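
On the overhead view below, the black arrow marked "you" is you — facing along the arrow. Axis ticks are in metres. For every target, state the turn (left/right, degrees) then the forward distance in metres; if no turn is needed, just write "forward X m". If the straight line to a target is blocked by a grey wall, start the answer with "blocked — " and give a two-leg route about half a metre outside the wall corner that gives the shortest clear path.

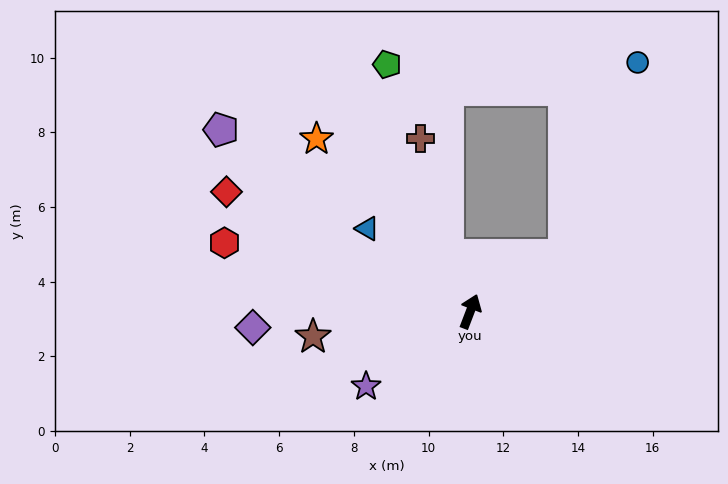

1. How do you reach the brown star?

turn left 120°, forward 4.3 m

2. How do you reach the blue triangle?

turn left 72°, forward 3.5 m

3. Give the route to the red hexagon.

turn left 95°, forward 6.8 m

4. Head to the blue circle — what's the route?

blocked — turn right 38°, forward 2.9 m, then turn left 38°, forward 5.5 m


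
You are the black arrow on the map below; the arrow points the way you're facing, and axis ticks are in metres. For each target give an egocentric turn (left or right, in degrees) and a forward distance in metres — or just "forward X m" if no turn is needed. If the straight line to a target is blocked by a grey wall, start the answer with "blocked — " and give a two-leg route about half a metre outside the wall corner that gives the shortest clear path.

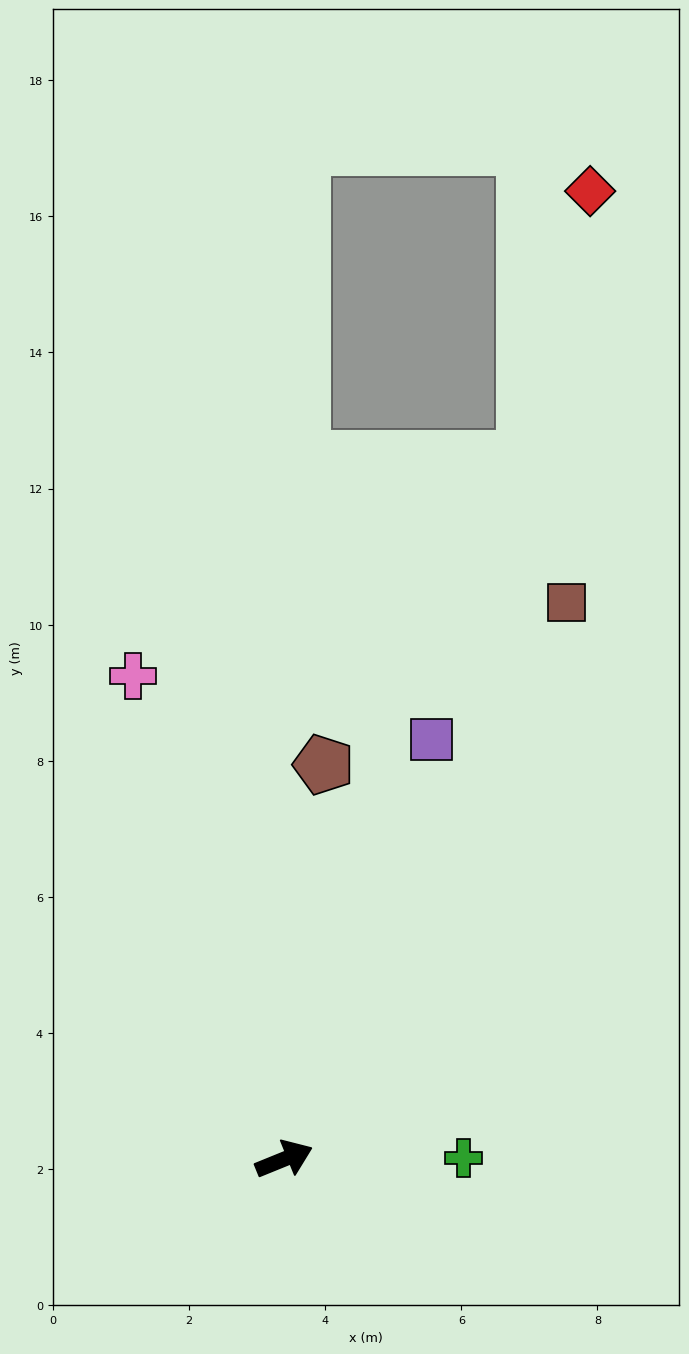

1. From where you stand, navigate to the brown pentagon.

turn left 62°, forward 5.8 m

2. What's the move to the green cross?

turn right 22°, forward 2.6 m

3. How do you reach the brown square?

turn left 41°, forward 9.2 m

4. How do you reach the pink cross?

turn left 85°, forward 7.4 m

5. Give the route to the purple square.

turn left 49°, forward 6.5 m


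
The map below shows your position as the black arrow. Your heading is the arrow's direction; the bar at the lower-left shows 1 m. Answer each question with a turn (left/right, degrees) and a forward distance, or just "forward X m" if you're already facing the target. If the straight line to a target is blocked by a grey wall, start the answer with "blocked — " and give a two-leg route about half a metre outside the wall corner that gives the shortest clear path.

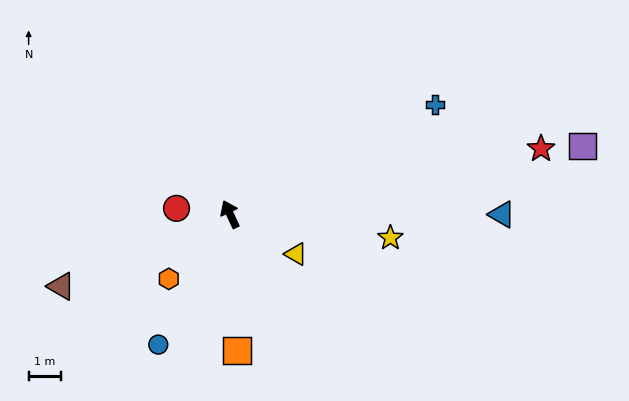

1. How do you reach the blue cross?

turn right 87°, forward 7.1 m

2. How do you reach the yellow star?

turn right 124°, forward 4.9 m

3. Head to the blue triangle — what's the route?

turn right 115°, forward 8.3 m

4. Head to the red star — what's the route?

turn right 103°, forward 9.7 m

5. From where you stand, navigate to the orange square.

turn left 158°, forward 4.2 m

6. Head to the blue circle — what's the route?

turn left 126°, forward 4.5 m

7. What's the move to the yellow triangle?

turn right 146°, forward 2.3 m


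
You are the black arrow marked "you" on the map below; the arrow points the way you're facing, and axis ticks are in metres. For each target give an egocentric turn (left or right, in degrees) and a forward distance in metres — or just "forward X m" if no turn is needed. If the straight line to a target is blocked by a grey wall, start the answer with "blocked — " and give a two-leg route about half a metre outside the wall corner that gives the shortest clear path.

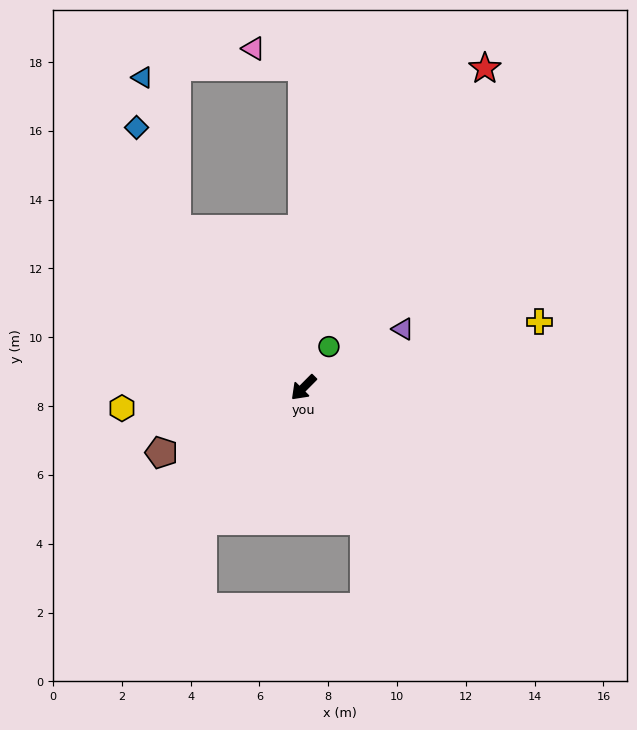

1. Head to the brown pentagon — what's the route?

turn right 21°, forward 4.5 m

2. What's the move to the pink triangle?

blocked — turn right 135°, forward 9.3 m, then turn left 70°, forward 1.5 m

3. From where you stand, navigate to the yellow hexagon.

turn right 39°, forward 5.3 m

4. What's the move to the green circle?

turn right 167°, forward 1.4 m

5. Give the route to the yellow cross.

turn left 150°, forward 7.1 m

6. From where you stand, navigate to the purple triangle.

turn left 165°, forward 3.4 m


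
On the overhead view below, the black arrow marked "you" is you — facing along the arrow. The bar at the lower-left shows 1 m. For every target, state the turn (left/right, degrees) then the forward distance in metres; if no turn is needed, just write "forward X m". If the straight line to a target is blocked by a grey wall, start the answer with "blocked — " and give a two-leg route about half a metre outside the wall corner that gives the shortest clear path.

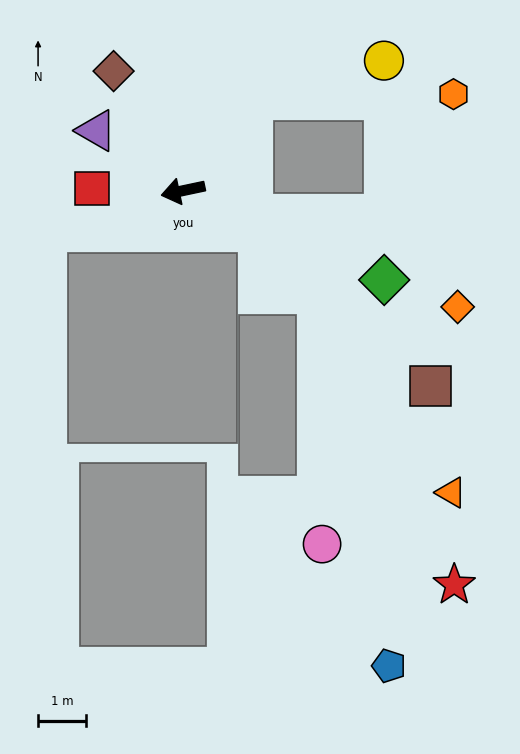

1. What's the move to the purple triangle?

turn right 47°, forward 2.2 m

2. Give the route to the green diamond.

turn left 144°, forward 4.6 m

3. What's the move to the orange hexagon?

blocked — turn right 139°, forward 2.4 m, then turn right 52°, forward 4.2 m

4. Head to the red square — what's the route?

turn right 14°, forward 1.9 m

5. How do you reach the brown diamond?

turn right 72°, forward 2.9 m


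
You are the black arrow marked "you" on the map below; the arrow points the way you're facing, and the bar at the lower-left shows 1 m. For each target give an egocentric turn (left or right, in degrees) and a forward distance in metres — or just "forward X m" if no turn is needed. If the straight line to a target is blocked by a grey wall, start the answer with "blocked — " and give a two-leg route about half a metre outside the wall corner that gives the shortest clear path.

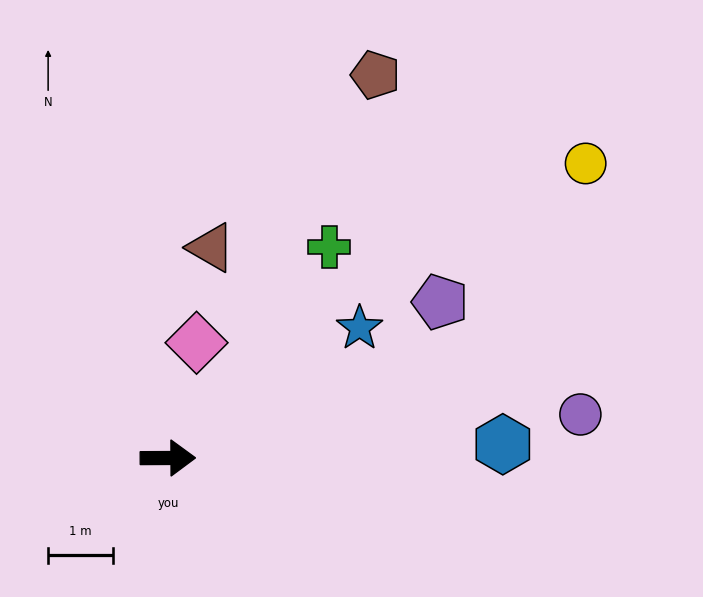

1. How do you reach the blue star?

turn left 34°, forward 3.6 m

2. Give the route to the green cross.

turn left 52°, forward 4.1 m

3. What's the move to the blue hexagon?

turn left 2°, forward 5.2 m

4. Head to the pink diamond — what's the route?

turn left 76°, forward 1.8 m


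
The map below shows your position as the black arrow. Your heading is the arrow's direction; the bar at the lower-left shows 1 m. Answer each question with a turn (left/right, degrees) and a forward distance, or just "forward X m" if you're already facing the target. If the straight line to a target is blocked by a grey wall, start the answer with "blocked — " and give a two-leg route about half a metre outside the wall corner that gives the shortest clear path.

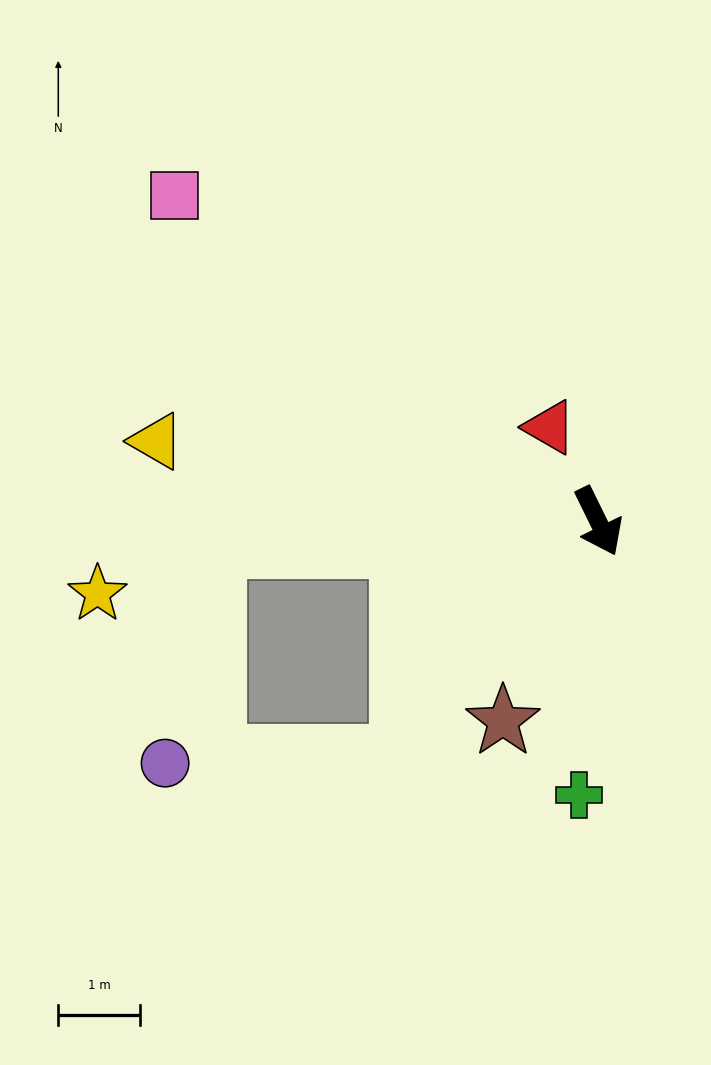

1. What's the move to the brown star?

turn right 52°, forward 2.7 m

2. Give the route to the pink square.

turn right 154°, forward 6.6 m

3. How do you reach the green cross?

turn right 30°, forward 3.4 m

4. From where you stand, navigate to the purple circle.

blocked — turn right 113°, forward 4.8 m, then turn left 75°, forward 2.8 m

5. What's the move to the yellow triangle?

turn right 126°, forward 5.5 m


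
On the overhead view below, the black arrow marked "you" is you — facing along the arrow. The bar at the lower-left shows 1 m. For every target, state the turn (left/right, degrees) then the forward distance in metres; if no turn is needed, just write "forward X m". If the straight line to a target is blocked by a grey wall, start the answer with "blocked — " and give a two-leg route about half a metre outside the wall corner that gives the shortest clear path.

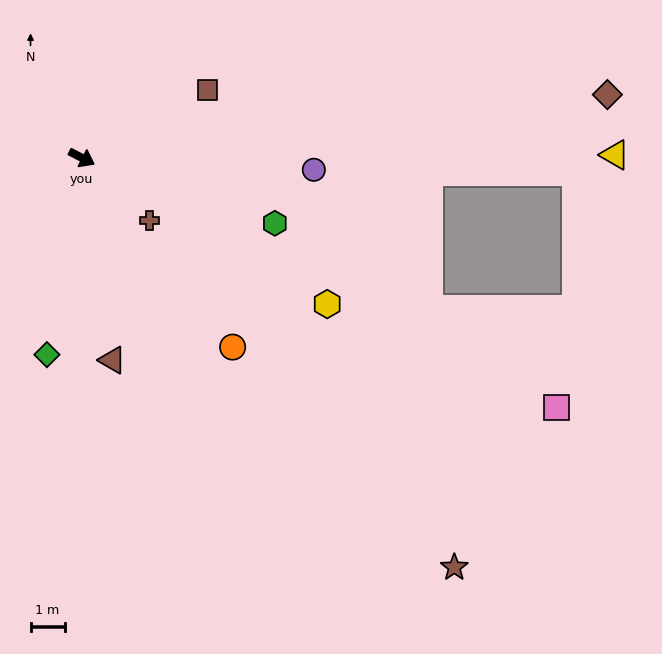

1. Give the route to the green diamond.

turn right 73°, forward 5.9 m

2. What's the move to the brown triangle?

turn right 54°, forward 6.0 m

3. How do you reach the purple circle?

turn left 24°, forward 6.8 m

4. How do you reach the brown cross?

turn right 15°, forward 2.7 m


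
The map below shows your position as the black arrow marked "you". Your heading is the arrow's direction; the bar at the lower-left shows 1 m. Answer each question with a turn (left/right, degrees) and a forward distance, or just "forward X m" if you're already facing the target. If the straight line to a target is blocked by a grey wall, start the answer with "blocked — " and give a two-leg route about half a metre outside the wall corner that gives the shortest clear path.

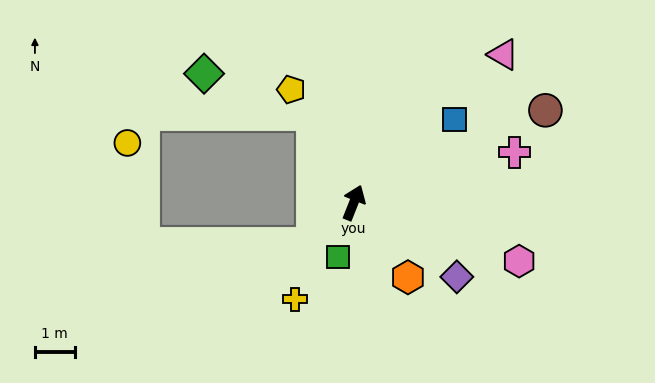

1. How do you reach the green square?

turn right 175°, forward 1.4 m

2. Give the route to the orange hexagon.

turn right 122°, forward 2.3 m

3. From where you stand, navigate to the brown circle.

turn right 43°, forward 5.4 m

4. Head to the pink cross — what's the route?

turn right 51°, forward 4.2 m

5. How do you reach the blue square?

turn right 29°, forward 3.3 m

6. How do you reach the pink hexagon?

turn right 88°, forward 4.4 m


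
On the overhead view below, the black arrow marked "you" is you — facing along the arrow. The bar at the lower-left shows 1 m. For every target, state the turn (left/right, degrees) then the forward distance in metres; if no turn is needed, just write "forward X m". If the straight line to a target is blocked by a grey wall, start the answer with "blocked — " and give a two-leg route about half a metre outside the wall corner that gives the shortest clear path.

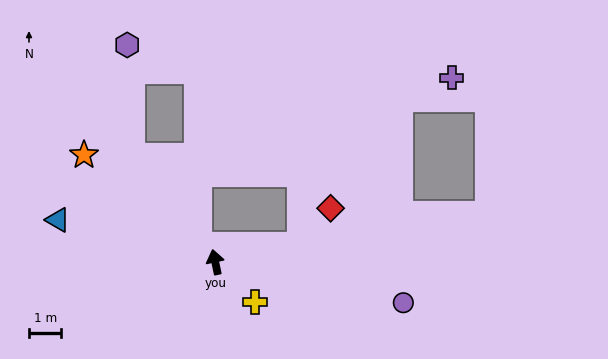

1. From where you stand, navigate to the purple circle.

turn right 114°, forward 6.0 m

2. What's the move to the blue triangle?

turn left 63°, forward 5.0 m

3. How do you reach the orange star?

turn left 39°, forward 5.2 m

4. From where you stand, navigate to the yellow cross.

turn right 147°, forward 1.8 m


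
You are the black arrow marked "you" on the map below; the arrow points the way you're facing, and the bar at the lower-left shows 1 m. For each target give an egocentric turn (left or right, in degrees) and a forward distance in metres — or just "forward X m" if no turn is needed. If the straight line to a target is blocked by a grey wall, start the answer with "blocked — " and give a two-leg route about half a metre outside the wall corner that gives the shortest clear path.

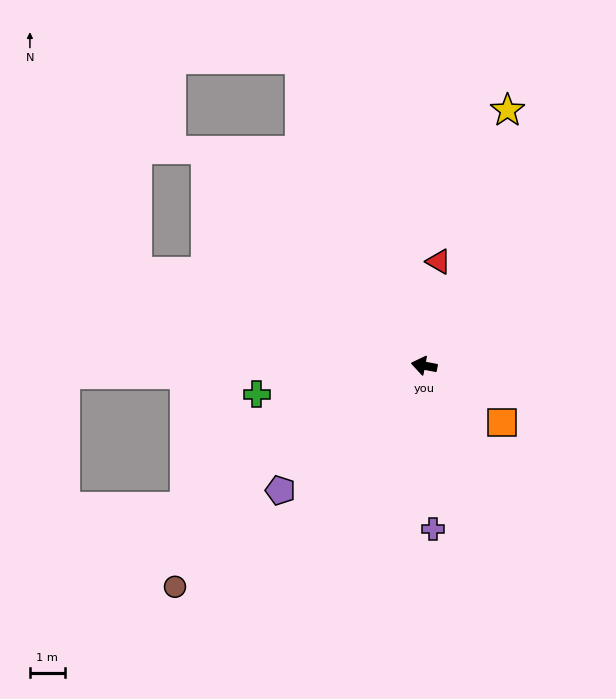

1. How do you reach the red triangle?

turn right 87°, forward 3.0 m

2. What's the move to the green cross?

turn left 21°, forward 4.9 m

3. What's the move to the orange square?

turn left 155°, forward 2.8 m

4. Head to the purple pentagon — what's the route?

turn left 52°, forward 5.5 m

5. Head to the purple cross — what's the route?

turn left 104°, forward 4.7 m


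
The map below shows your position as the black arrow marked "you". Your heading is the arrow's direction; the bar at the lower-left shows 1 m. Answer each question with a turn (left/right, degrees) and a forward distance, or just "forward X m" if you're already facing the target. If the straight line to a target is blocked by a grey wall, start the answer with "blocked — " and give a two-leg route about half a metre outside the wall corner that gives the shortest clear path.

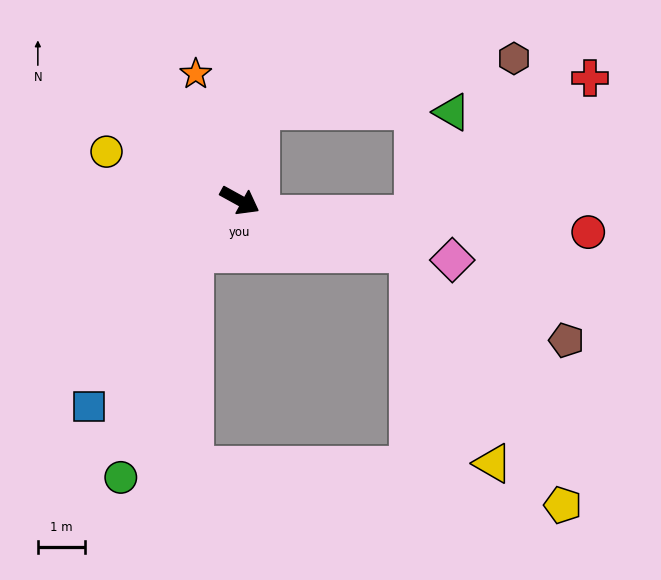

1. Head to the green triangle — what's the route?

blocked — turn left 106°, forward 2.0 m, then turn right 78°, forward 4.0 m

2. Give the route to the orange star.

turn left 138°, forward 2.8 m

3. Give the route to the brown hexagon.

blocked — turn left 106°, forward 2.0 m, then turn right 66°, forward 5.5 m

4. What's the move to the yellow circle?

turn right 171°, forward 3.0 m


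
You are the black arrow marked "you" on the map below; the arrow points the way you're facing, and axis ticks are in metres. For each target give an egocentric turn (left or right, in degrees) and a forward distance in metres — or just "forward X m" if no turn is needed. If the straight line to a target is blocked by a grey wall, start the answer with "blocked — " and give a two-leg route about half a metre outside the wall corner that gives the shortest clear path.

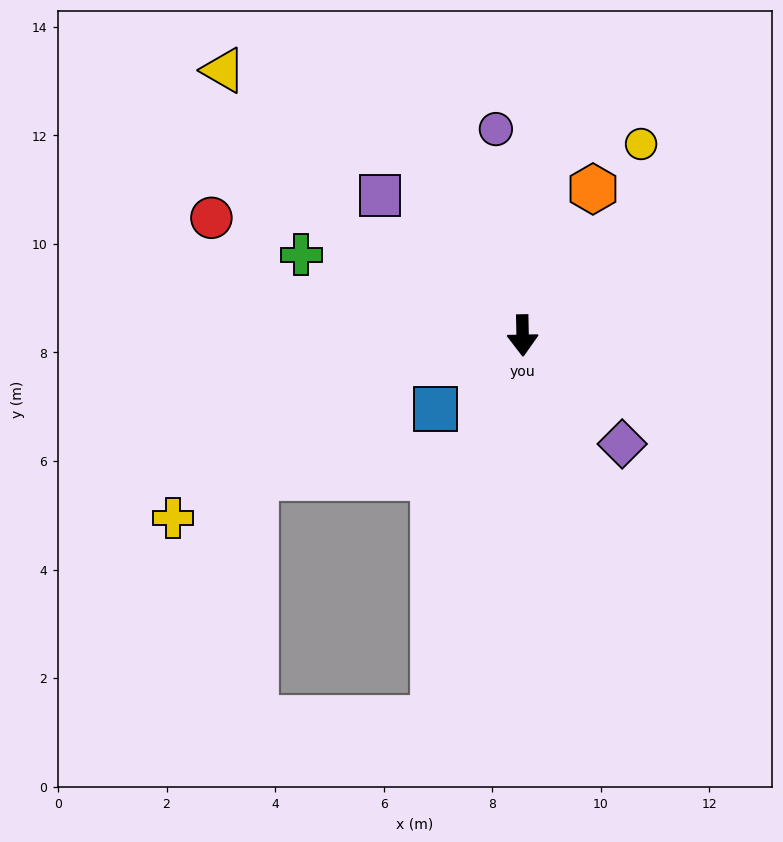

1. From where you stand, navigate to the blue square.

turn right 51°, forward 2.1 m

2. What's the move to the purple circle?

turn right 174°, forward 3.8 m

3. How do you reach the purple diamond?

turn left 41°, forward 2.7 m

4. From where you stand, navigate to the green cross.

turn right 111°, forward 4.3 m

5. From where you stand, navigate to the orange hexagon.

turn left 153°, forward 3.0 m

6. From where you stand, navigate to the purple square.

turn right 136°, forward 3.7 m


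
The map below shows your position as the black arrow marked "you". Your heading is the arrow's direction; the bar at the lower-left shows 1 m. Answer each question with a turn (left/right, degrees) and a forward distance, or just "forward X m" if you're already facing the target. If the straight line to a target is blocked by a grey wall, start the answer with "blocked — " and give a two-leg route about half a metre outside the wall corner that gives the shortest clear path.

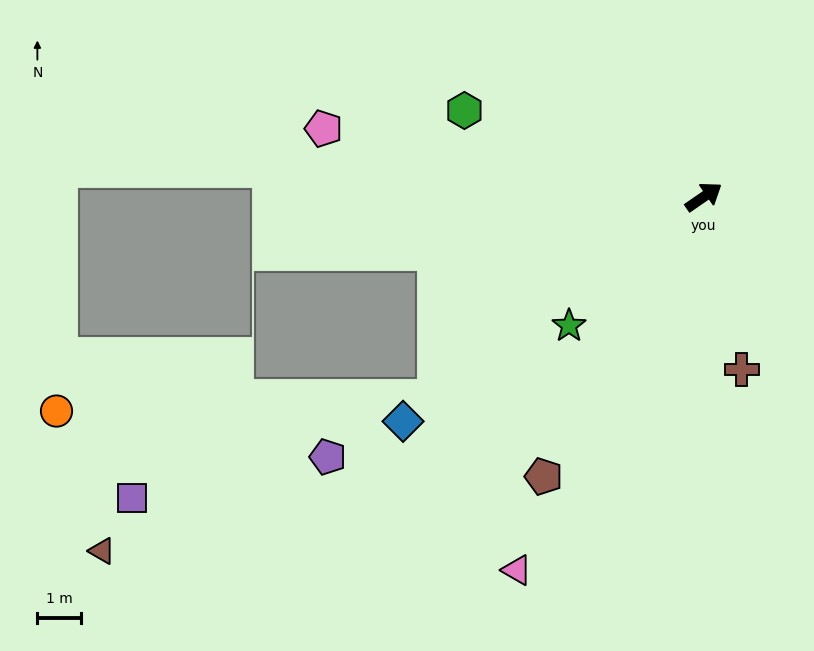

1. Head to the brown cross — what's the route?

turn right 112°, forward 4.0 m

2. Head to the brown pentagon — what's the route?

turn right 154°, forward 7.3 m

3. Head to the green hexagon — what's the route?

turn left 126°, forward 5.8 m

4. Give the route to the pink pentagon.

turn left 135°, forward 8.8 m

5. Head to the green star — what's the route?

turn right 171°, forward 4.2 m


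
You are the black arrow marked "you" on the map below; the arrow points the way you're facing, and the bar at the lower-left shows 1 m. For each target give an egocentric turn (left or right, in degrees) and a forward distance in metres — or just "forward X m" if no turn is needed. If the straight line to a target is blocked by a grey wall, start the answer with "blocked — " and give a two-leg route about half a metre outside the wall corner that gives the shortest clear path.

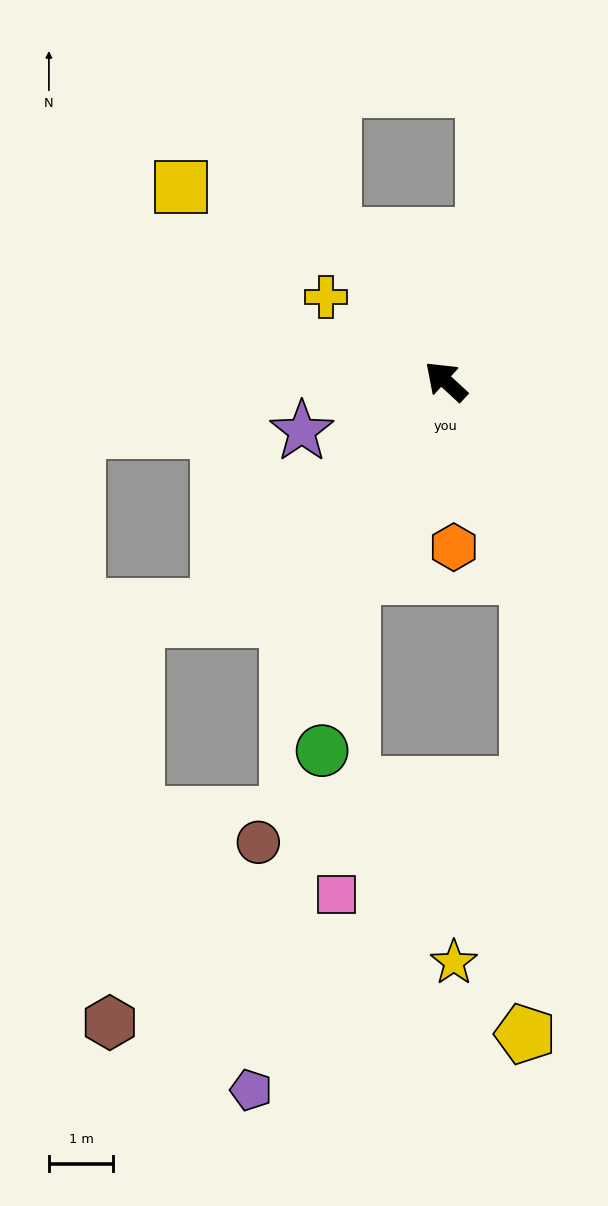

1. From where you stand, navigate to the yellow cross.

turn left 8°, forward 2.3 m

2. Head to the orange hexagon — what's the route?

turn left 135°, forward 2.6 m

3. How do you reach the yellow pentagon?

blocked — turn left 155°, forward 3.3 m, then turn right 23°, forward 7.1 m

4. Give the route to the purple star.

turn left 62°, forward 2.4 m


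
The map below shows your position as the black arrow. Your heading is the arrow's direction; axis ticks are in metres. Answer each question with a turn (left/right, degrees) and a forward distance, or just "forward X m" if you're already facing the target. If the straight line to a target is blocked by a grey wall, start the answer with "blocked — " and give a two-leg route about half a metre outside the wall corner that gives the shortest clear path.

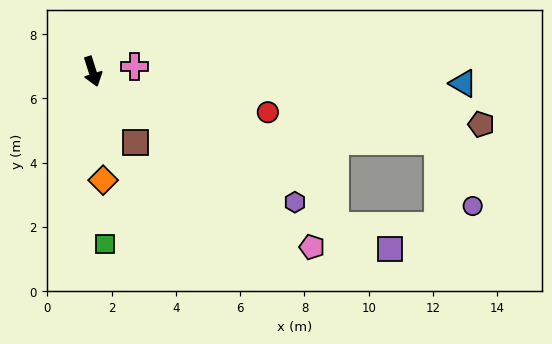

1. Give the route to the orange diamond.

turn right 12°, forward 3.4 m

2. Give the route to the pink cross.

turn left 80°, forward 1.3 m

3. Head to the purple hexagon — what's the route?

turn left 40°, forward 7.5 m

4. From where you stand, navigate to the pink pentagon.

turn left 34°, forward 8.7 m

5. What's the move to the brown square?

turn left 13°, forward 2.6 m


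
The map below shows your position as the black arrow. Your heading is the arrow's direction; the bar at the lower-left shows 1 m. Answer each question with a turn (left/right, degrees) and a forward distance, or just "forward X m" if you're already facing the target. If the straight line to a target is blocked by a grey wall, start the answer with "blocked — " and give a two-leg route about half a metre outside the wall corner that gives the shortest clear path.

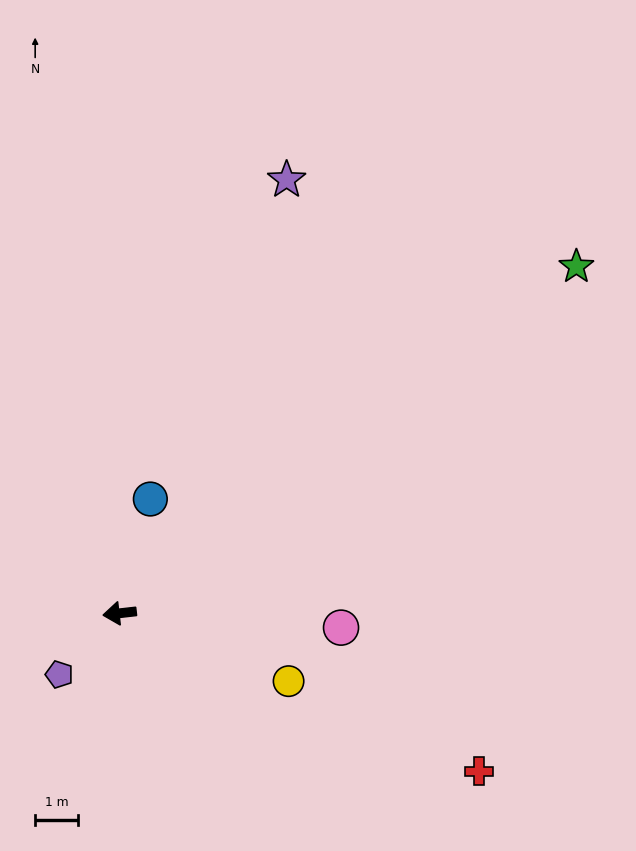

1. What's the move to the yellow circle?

turn left 152°, forward 4.3 m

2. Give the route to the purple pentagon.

turn left 39°, forward 2.0 m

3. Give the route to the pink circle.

turn left 170°, forward 5.2 m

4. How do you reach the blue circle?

turn right 112°, forward 2.8 m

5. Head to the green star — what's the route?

turn right 149°, forward 13.5 m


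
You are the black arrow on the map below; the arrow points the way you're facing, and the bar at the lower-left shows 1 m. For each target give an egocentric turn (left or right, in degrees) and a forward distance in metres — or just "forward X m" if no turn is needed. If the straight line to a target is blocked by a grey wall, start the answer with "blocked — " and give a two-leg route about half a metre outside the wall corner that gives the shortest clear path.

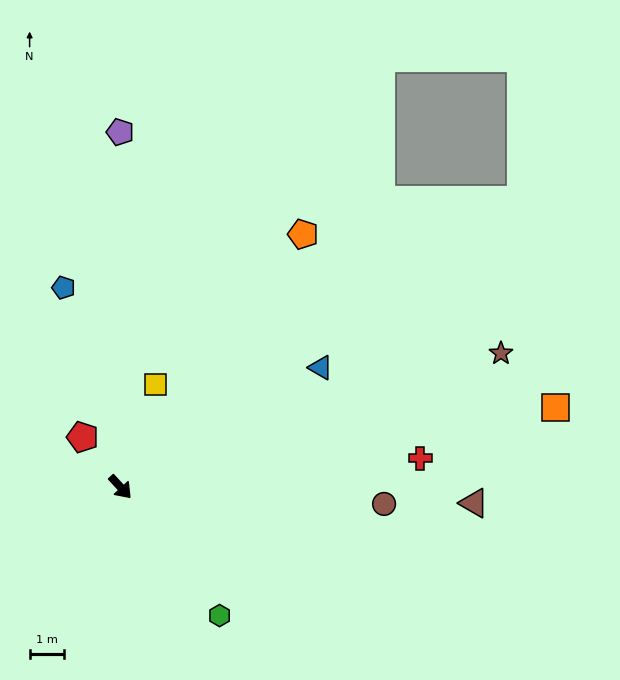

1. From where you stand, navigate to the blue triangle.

turn left 78°, forward 6.8 m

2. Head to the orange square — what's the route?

turn left 58°, forward 12.9 m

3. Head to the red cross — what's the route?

turn left 53°, forward 8.8 m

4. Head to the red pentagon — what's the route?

turn left 175°, forward 1.8 m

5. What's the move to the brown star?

turn left 67°, forward 11.8 m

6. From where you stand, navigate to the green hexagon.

turn right 5°, forward 4.7 m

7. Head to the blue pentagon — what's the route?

turn left 153°, forward 6.1 m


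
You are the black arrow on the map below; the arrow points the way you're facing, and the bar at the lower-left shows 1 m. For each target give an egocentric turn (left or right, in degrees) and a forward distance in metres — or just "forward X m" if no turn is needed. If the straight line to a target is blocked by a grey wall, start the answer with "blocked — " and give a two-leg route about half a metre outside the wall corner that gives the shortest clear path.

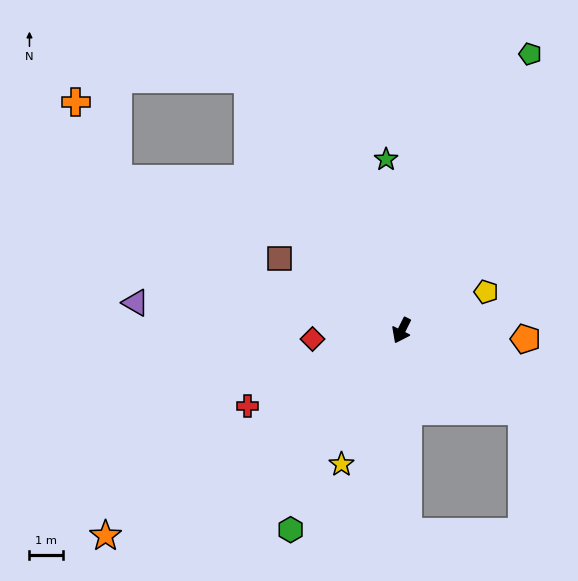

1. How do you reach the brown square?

turn right 94°, forward 4.2 m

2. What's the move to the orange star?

turn right 29°, forward 10.6 m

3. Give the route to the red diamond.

turn right 58°, forward 2.6 m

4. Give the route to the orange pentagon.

turn left 113°, forward 3.7 m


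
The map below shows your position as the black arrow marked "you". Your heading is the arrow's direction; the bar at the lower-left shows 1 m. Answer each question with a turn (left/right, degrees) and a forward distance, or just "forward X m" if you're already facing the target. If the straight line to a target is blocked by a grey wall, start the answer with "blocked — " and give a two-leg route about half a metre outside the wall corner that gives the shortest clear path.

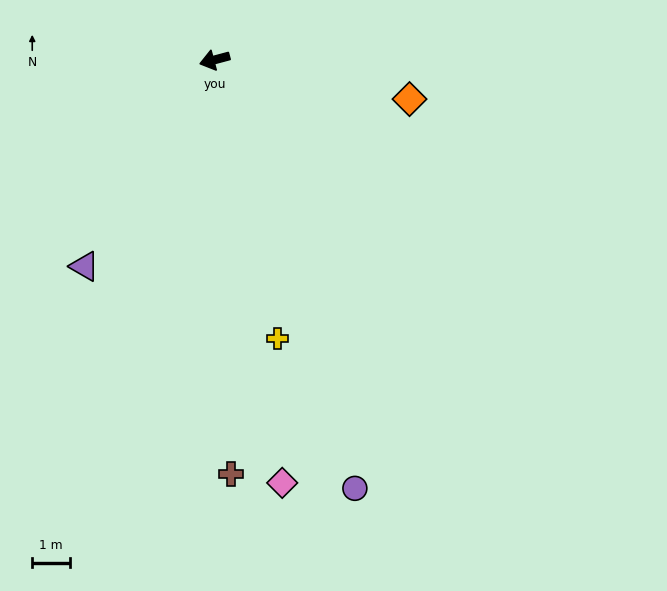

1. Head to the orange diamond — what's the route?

turn left 154°, forward 5.3 m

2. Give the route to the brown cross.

turn left 77°, forward 11.1 m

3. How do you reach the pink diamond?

turn left 84°, forward 11.4 m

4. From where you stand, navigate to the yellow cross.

turn left 88°, forward 7.6 m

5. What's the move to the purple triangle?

turn left 43°, forward 6.5 m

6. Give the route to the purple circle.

turn left 93°, forward 12.0 m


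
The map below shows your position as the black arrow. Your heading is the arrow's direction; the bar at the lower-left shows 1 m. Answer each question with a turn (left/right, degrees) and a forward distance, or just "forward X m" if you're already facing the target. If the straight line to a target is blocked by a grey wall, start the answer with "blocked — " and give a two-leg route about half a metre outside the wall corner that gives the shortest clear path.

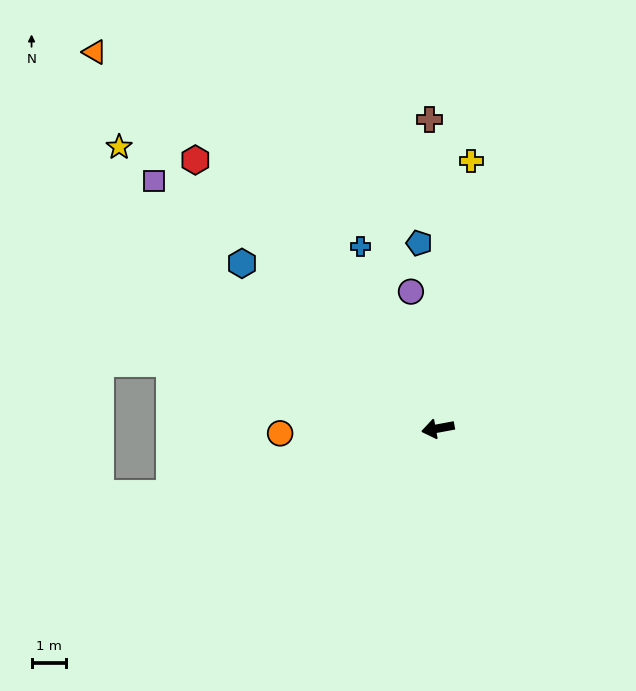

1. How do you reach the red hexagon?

turn right 58°, forward 10.4 m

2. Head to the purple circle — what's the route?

turn right 89°, forward 4.0 m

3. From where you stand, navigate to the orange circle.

turn right 9°, forward 4.5 m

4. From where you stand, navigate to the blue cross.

turn right 77°, forward 5.7 m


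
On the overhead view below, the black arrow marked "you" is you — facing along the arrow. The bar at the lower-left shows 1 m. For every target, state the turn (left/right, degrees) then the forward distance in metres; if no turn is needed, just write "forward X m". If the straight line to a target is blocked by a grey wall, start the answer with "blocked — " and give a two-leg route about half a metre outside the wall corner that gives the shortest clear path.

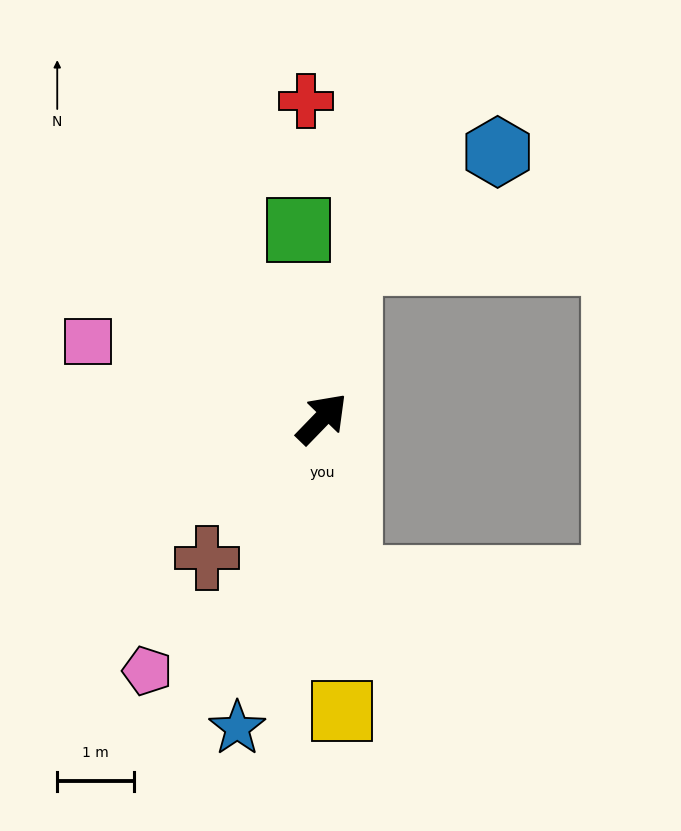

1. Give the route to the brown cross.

turn right 175°, forward 2.4 m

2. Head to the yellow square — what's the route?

turn right 132°, forward 3.8 m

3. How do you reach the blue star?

turn right 151°, forward 4.2 m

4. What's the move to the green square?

turn left 51°, forward 2.5 m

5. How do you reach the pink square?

turn left 116°, forward 3.2 m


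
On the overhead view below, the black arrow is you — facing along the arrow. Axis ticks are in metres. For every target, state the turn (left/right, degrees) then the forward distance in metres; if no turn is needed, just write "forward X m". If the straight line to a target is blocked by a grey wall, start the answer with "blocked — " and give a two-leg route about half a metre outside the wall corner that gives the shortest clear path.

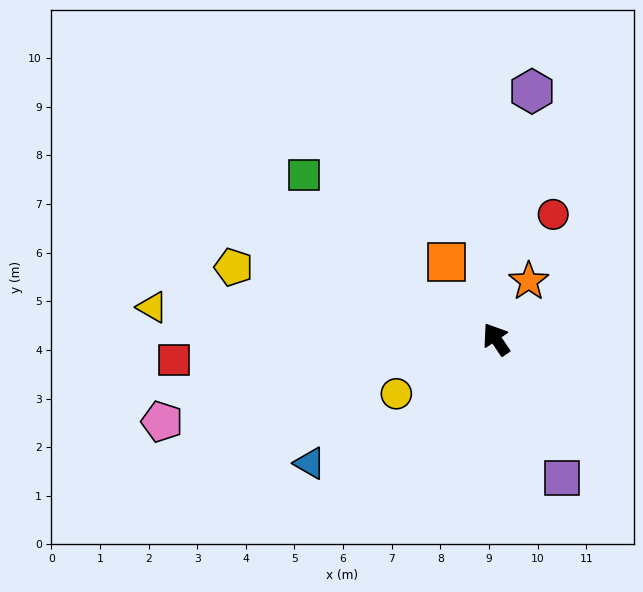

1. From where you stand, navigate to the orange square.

forward 1.9 m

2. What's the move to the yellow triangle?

turn left 51°, forward 7.1 m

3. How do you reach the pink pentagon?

turn left 70°, forward 7.1 m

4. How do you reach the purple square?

turn left 172°, forward 3.2 m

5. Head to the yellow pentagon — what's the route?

turn left 41°, forward 5.6 m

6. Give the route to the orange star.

turn right 63°, forward 1.4 m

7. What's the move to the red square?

turn left 60°, forward 6.6 m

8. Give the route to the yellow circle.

turn left 85°, forward 2.3 m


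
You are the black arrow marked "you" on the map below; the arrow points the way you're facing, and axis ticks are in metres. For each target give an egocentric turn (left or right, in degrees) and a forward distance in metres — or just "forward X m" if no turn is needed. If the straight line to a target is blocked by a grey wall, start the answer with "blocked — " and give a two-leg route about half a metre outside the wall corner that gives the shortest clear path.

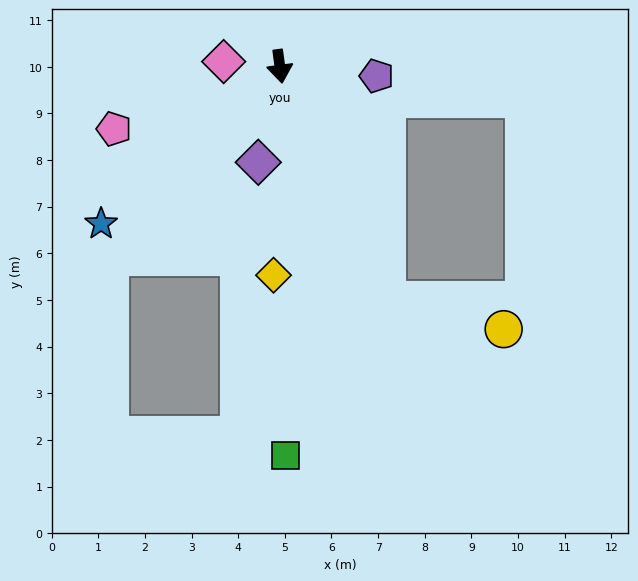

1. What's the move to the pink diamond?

turn right 102°, forward 1.2 m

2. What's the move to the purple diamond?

turn right 20°, forward 2.1 m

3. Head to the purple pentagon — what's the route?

turn left 77°, forward 2.1 m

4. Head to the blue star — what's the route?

turn right 56°, forward 5.1 m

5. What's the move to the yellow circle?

blocked — turn left 17°, forward 5.5 m, then turn left 52°, forward 2.6 m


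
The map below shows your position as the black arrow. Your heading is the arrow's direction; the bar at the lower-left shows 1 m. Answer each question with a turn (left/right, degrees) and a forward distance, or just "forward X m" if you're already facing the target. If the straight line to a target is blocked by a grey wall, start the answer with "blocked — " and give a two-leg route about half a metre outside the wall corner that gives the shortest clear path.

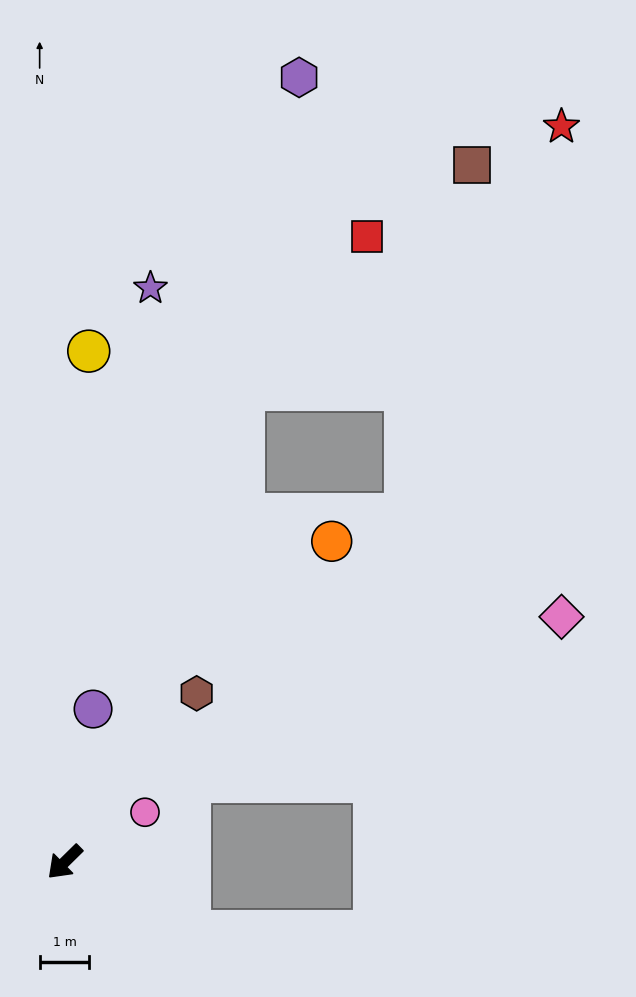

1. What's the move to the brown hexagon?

turn right 173°, forward 4.3 m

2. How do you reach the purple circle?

turn right 145°, forward 3.1 m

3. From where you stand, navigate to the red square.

blocked — turn right 155°, forward 10.2 m, then turn right 18°, forward 4.0 m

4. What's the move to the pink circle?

turn left 167°, forward 1.9 m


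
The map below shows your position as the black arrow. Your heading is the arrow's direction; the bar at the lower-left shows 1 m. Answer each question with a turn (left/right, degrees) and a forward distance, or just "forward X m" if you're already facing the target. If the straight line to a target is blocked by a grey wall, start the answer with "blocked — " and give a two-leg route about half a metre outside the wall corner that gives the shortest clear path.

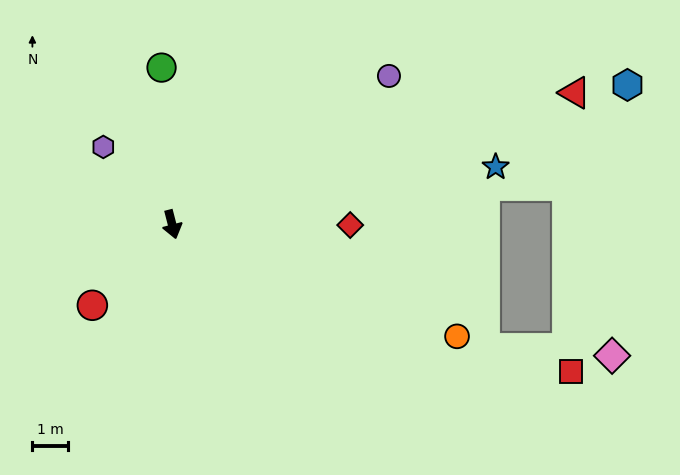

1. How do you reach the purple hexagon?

turn right 153°, forward 2.9 m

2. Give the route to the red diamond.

turn left 75°, forward 5.0 m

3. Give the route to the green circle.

turn left 169°, forward 4.4 m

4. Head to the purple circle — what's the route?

turn left 110°, forward 7.4 m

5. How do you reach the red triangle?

turn left 94°, forward 12.0 m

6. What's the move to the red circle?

turn right 59°, forward 3.2 m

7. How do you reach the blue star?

turn left 86°, forward 9.3 m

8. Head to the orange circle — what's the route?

turn left 54°, forward 8.6 m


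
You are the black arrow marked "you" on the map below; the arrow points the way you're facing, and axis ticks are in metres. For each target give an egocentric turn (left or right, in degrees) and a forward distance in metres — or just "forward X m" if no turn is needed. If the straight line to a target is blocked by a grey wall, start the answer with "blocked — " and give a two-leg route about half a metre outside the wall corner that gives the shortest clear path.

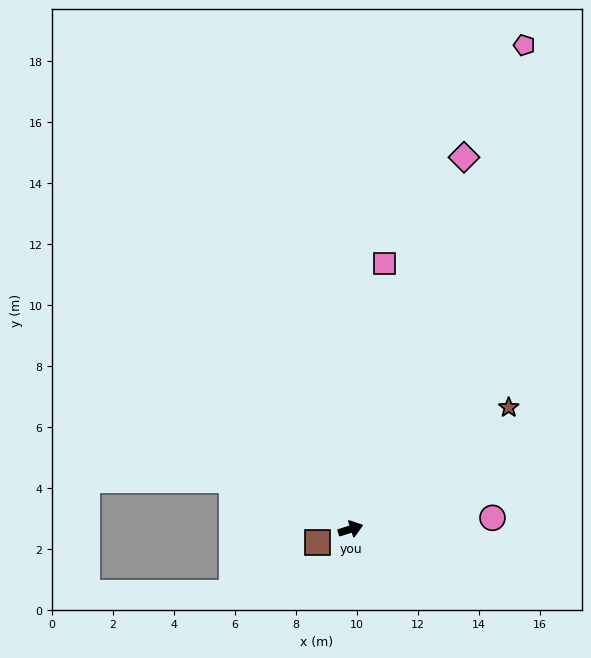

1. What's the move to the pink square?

turn left 65°, forward 8.8 m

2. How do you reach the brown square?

turn right 176°, forward 1.2 m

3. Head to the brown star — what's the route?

turn left 20°, forward 6.5 m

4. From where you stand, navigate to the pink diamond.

turn left 55°, forward 12.8 m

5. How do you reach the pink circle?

turn right 13°, forward 4.7 m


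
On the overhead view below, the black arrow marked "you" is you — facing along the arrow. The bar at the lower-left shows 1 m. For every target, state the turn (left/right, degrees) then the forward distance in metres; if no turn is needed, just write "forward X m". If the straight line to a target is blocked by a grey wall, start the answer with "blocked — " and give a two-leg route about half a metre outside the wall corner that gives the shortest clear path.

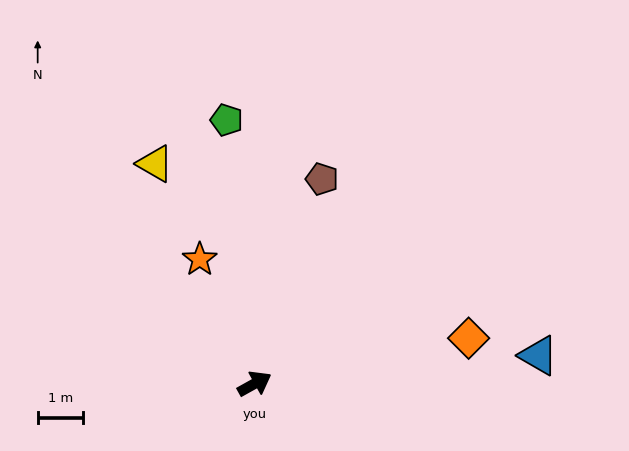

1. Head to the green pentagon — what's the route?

turn left 67°, forward 5.8 m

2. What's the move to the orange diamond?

turn right 17°, forward 4.8 m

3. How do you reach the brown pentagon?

turn left 43°, forward 4.7 m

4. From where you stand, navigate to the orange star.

turn left 85°, forward 3.0 m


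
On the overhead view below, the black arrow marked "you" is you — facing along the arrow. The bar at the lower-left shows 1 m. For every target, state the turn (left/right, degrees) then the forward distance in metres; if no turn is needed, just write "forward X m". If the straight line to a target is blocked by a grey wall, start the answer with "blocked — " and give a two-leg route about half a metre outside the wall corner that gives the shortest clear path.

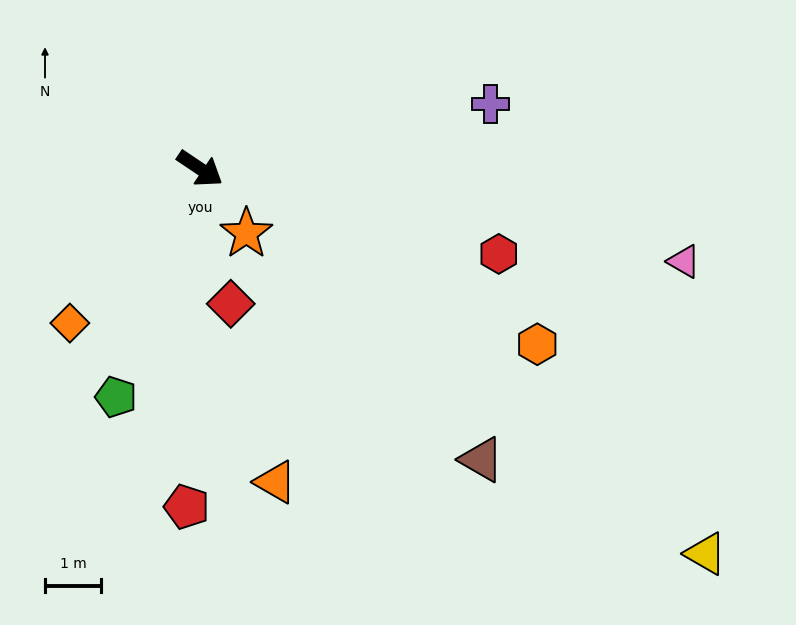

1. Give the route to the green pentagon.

turn right 76°, forward 4.3 m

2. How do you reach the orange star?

turn right 20°, forward 1.4 m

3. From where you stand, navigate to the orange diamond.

turn right 96°, forward 3.6 m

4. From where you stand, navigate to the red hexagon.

turn left 18°, forward 5.5 m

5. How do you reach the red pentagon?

turn right 58°, forward 6.0 m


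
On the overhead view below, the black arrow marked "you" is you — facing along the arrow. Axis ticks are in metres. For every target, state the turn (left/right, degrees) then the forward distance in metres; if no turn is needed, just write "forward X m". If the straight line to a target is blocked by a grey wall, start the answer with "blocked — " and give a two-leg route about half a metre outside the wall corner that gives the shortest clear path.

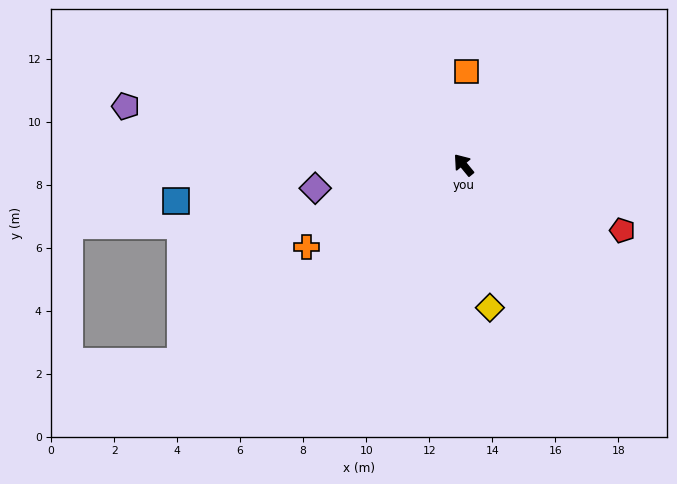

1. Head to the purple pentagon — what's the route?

turn left 41°, forward 10.9 m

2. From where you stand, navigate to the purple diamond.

turn left 60°, forward 4.8 m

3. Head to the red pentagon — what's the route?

turn right 152°, forward 5.5 m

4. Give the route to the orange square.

turn right 41°, forward 3.0 m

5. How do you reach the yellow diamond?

turn left 151°, forward 4.6 m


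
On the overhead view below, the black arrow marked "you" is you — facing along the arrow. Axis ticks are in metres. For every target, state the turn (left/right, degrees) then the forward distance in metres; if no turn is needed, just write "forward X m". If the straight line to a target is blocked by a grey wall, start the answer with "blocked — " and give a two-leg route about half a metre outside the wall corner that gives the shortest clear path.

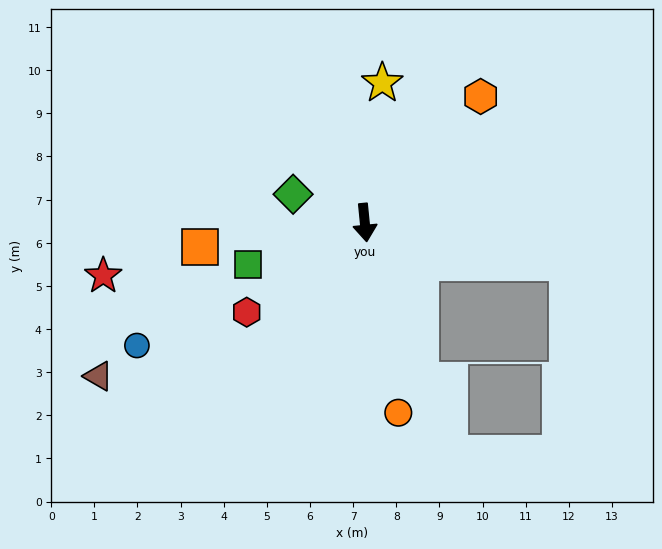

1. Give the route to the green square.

turn right 76°, forward 2.9 m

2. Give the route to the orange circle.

turn left 4°, forward 4.5 m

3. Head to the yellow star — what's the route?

turn left 167°, forward 3.3 m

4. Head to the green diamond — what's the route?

turn right 117°, forward 1.8 m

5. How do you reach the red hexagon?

turn right 58°, forward 3.4 m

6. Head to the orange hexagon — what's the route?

turn left 132°, forward 4.0 m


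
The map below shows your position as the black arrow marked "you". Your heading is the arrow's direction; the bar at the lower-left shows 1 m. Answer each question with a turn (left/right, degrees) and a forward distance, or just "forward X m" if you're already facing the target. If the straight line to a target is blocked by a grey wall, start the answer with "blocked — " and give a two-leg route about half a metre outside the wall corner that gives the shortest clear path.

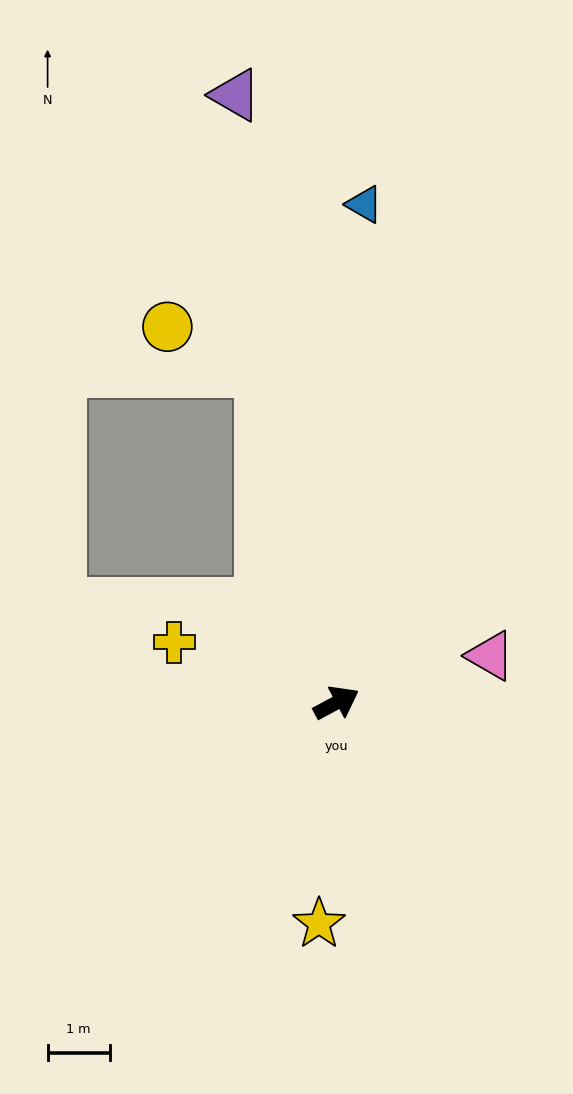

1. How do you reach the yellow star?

turn right 123°, forward 3.6 m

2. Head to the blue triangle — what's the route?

turn left 59°, forward 8.0 m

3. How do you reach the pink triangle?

turn right 11°, forward 2.6 m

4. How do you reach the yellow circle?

blocked — turn left 75°, forward 5.5 m, then turn left 52°, forward 1.7 m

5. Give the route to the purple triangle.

turn left 71°, forward 9.9 m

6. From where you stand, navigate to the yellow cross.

turn left 131°, forward 2.8 m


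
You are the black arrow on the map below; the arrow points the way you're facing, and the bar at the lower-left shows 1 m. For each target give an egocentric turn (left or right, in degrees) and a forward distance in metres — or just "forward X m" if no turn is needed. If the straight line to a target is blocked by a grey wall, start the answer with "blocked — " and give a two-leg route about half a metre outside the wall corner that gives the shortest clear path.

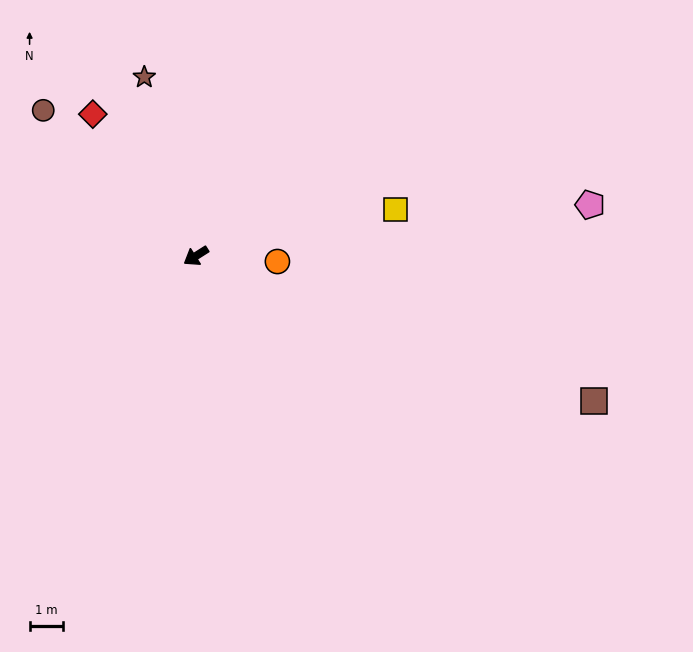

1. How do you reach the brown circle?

turn right 76°, forward 6.3 m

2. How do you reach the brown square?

turn left 128°, forward 12.5 m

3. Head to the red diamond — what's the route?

turn right 86°, forward 5.2 m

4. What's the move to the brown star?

turn right 106°, forward 5.5 m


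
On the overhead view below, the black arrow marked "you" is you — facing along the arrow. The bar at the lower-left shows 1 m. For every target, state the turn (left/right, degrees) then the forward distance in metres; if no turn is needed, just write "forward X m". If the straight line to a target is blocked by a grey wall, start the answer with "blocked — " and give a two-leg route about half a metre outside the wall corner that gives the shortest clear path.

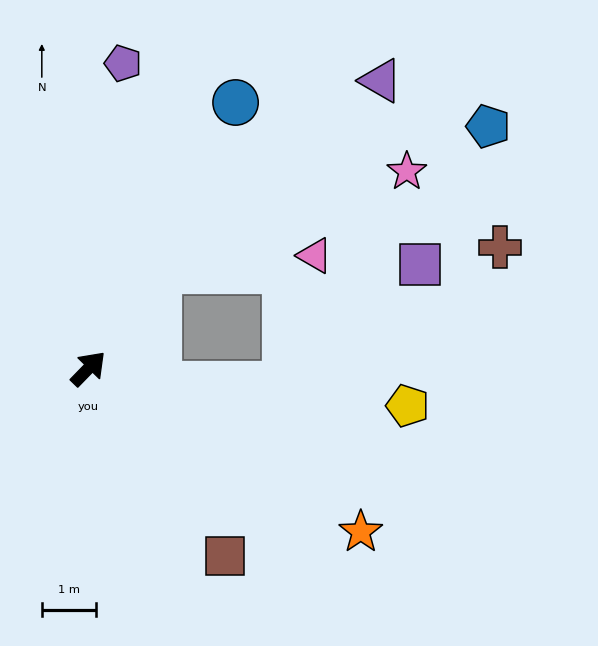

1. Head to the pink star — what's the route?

blocked — turn left 9°, forward 2.2 m, then turn right 33°, forward 4.9 m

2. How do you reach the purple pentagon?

turn left 38°, forward 5.6 m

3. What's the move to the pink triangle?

blocked — turn left 9°, forward 2.2 m, then turn right 49°, forward 2.9 m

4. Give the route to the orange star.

turn right 77°, forward 5.8 m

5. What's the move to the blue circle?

turn left 15°, forward 5.6 m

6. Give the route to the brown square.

turn right 100°, forward 4.3 m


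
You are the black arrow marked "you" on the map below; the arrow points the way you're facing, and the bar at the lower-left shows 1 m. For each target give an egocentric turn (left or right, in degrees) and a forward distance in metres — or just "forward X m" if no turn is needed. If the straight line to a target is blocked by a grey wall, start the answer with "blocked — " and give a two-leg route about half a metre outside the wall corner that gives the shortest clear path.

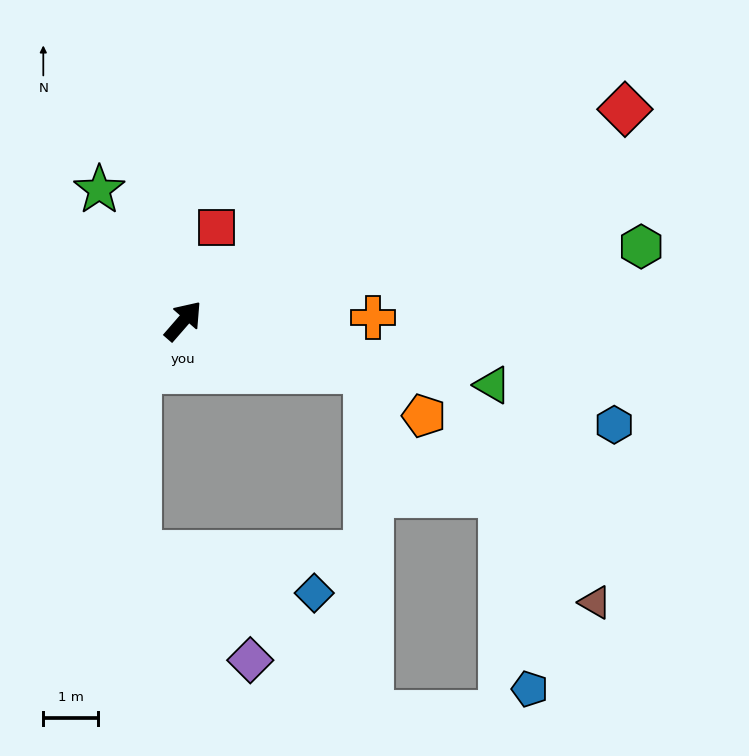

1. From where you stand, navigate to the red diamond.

turn right 23°, forward 9.0 m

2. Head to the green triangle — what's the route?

turn right 61°, forward 5.8 m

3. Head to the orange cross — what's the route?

turn right 48°, forward 3.5 m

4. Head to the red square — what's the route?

turn left 21°, forward 1.8 m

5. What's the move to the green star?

turn left 74°, forward 2.9 m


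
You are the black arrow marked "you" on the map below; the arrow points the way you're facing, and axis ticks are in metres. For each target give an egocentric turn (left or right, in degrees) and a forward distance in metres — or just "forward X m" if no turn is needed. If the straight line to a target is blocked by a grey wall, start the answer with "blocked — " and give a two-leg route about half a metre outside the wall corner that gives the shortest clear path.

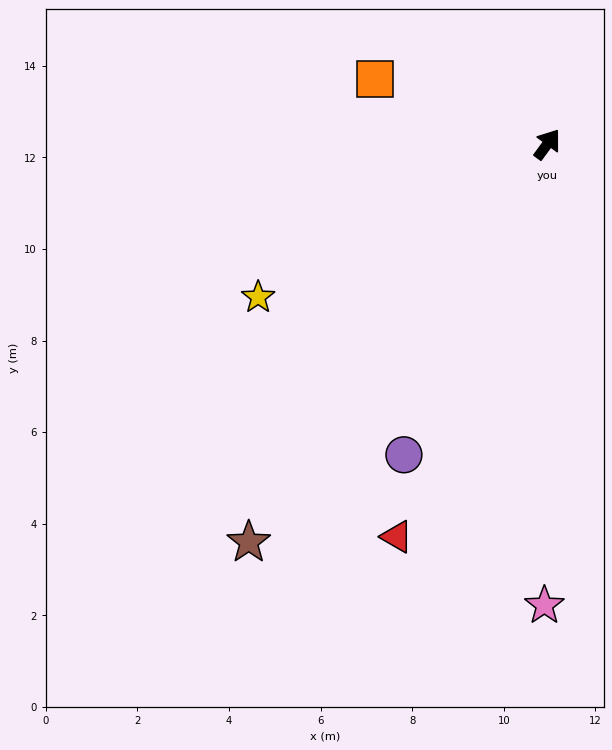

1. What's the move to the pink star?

turn right 144°, forward 10.1 m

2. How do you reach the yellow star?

turn left 154°, forward 7.1 m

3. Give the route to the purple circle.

turn right 169°, forward 7.5 m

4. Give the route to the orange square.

turn left 106°, forward 4.0 m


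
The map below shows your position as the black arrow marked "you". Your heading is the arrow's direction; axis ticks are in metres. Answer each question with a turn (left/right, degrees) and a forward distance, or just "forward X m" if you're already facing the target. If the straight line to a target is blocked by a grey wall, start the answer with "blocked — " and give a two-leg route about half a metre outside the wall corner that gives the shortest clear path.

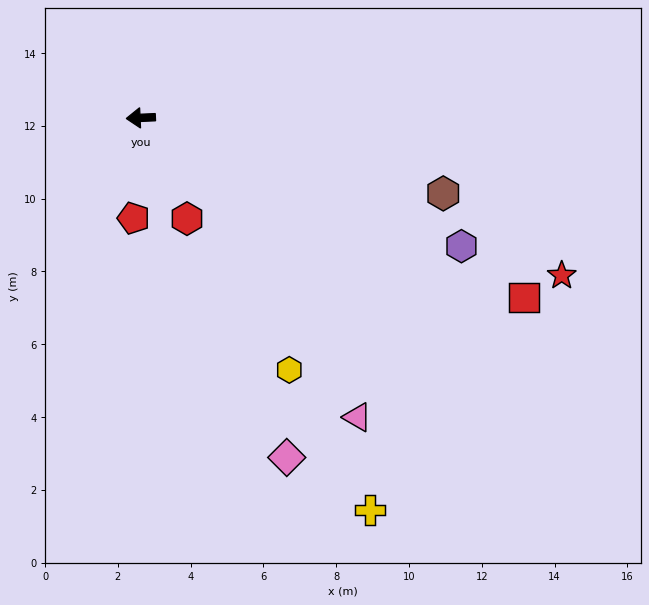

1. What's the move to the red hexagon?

turn left 112°, forward 3.0 m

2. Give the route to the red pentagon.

turn left 83°, forward 2.8 m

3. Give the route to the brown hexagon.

turn left 163°, forward 8.6 m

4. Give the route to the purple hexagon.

turn left 156°, forward 9.5 m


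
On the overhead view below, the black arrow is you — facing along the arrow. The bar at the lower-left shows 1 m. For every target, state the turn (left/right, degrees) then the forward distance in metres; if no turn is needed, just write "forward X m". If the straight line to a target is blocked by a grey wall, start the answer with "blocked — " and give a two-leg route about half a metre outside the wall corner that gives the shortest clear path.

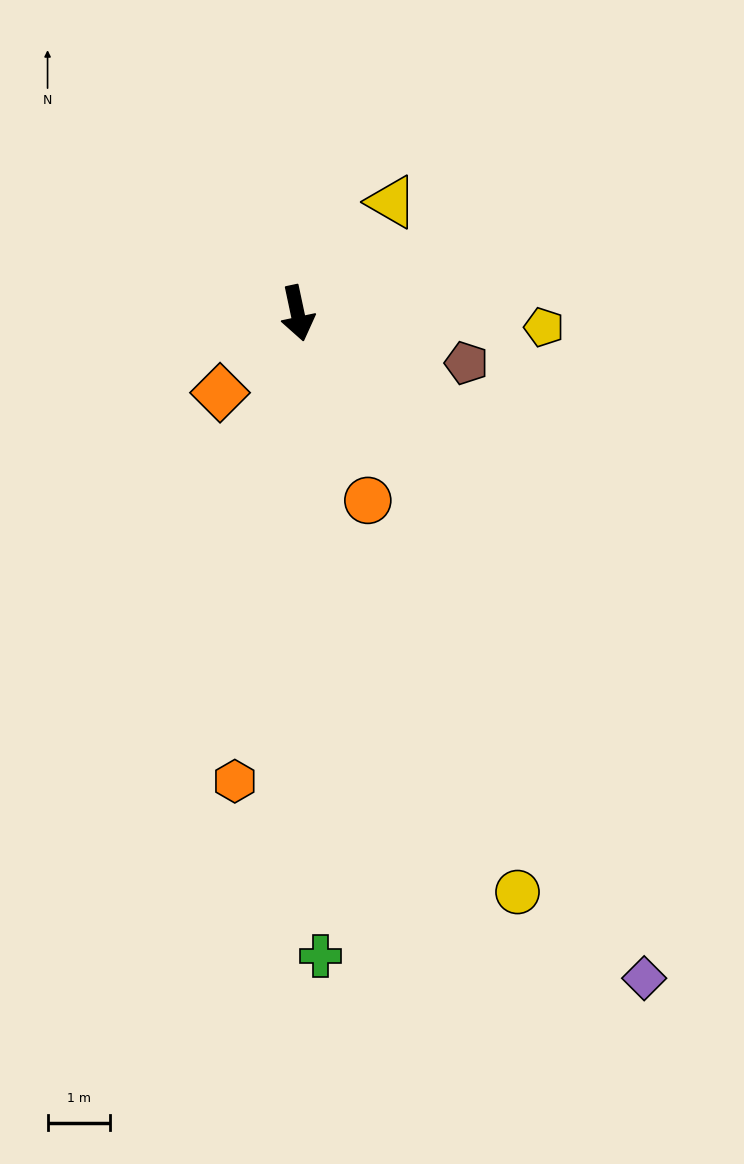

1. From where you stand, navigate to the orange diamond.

turn right 56°, forward 1.8 m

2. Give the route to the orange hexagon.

turn right 20°, forward 7.5 m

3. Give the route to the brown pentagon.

turn left 62°, forward 2.8 m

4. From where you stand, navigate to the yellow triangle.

turn left 128°, forward 2.3 m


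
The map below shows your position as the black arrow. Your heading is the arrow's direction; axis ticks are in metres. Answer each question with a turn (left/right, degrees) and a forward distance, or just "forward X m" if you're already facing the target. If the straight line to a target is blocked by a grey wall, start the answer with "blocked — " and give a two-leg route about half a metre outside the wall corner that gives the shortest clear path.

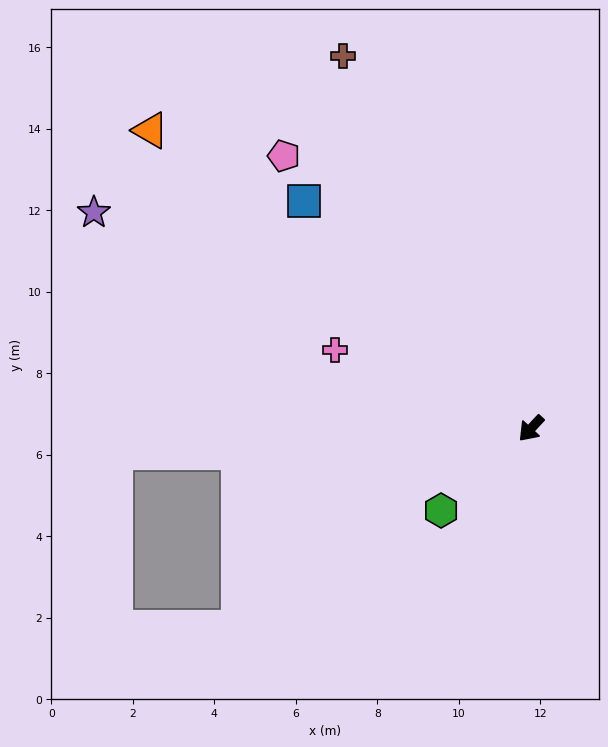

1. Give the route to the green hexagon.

turn right 5°, forward 3.0 m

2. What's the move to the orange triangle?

turn right 85°, forward 11.9 m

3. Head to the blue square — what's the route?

turn right 92°, forward 7.9 m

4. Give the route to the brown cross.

turn right 110°, forward 10.2 m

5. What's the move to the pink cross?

turn right 69°, forward 5.2 m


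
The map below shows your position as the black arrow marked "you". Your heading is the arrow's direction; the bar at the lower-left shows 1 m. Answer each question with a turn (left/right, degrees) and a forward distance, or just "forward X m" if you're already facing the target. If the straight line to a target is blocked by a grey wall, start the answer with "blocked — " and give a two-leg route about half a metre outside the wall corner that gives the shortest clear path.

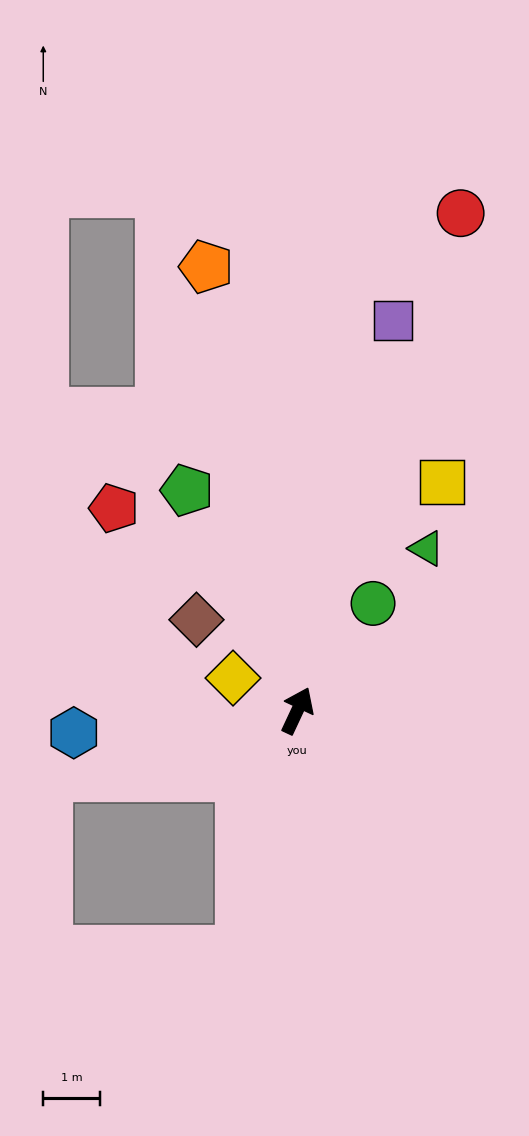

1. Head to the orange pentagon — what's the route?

turn left 37°, forward 7.9 m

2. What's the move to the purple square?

turn left 11°, forward 7.0 m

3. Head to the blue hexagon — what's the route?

turn left 121°, forward 3.9 m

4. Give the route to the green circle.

turn right 10°, forward 2.3 m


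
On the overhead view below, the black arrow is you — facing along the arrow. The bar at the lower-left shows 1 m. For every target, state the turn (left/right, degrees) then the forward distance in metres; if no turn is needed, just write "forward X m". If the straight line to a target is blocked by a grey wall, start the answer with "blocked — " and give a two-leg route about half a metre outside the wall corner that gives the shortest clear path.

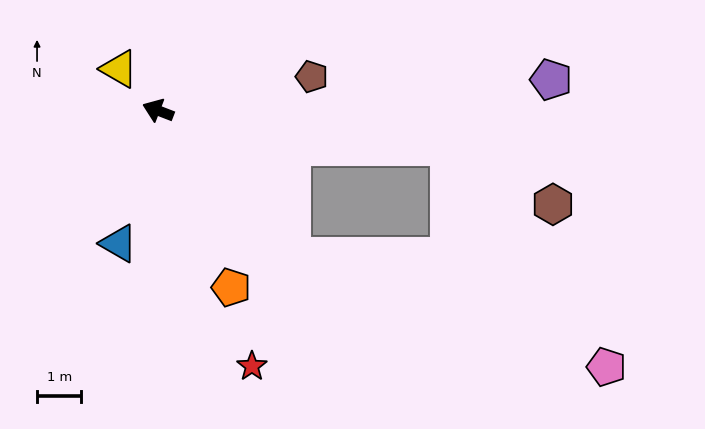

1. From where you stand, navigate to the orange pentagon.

turn left 134°, forward 4.3 m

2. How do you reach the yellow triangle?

turn right 26°, forward 1.3 m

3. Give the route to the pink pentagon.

blocked — turn left 154°, forward 4.4 m, then turn left 28°, forward 7.5 m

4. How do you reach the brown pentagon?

turn right 146°, forward 3.5 m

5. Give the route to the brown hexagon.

blocked — turn right 166°, forward 6.6 m, then turn right 22°, forward 2.7 m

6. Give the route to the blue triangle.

turn left 95°, forward 3.1 m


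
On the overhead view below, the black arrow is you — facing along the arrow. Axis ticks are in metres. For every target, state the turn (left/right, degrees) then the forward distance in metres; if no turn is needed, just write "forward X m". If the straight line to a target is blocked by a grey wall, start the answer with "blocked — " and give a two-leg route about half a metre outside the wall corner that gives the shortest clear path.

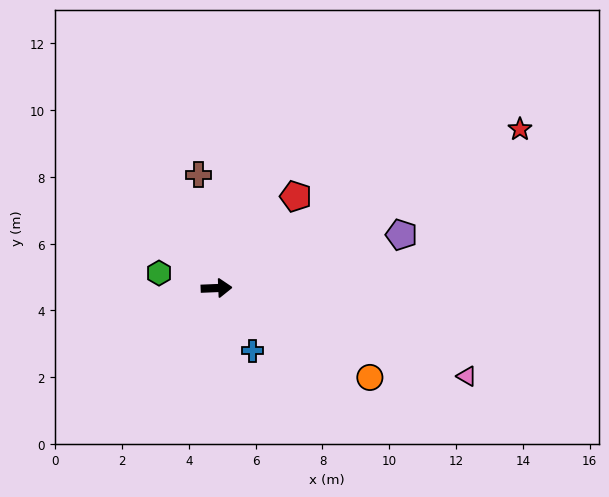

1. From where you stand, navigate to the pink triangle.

turn right 22°, forward 7.9 m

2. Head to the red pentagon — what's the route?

turn left 47°, forward 3.6 m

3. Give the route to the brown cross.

turn left 97°, forward 3.4 m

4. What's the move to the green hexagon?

turn left 163°, forward 1.8 m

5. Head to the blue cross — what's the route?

turn right 63°, forward 2.2 m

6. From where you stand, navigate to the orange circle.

turn right 33°, forward 5.3 m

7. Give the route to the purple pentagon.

turn left 14°, forward 5.8 m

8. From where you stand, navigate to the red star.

turn left 25°, forward 10.3 m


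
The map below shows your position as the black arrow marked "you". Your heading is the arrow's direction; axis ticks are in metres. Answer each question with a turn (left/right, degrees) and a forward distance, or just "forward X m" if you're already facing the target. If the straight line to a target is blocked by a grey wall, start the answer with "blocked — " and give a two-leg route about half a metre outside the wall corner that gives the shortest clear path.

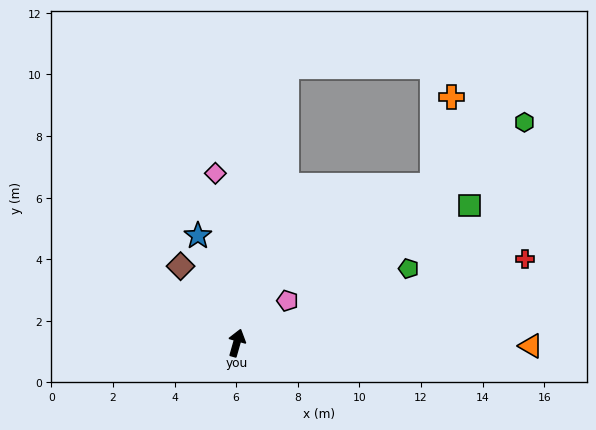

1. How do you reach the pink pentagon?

turn right 34°, forward 2.1 m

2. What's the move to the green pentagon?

turn right 51°, forward 6.1 m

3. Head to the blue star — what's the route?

turn left 36°, forward 3.7 m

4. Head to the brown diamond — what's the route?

turn left 52°, forward 3.1 m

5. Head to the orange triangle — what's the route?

turn right 75°, forward 9.5 m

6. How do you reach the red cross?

turn right 58°, forward 9.7 m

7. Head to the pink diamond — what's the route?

turn left 23°, forward 5.5 m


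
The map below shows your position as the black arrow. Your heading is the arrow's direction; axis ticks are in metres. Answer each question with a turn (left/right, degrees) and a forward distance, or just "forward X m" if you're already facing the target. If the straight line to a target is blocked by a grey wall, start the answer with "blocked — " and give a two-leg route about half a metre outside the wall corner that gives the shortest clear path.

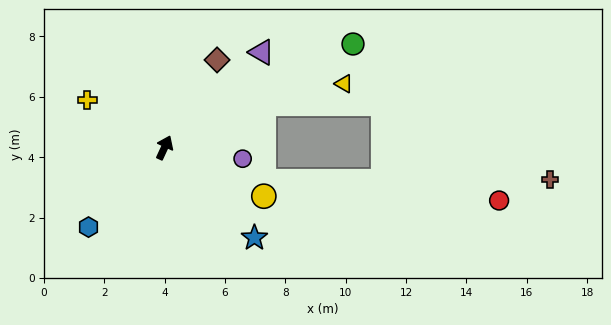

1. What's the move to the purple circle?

turn right 73°, forward 2.6 m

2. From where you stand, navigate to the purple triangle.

turn right 21°, forward 4.5 m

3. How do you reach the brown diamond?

turn right 6°, forward 3.4 m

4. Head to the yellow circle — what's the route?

turn right 91°, forward 3.7 m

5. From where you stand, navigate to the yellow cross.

turn left 83°, forward 3.0 m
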